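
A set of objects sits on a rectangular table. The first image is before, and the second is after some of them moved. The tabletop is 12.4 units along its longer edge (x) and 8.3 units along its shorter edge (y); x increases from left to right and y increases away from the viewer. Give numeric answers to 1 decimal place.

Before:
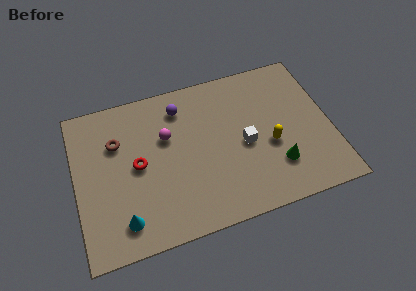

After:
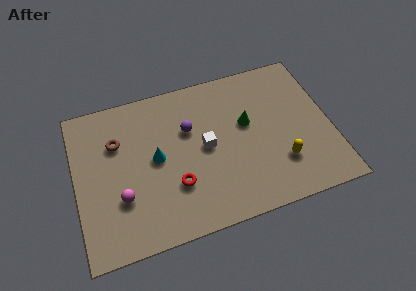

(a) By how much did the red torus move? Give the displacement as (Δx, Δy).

(1.7, -1.6)

The red torus started near (3.0, 4.2) and ended near (4.7, 2.6).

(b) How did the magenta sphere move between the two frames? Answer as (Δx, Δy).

(-2.4, -2.6)

The magenta sphere started near (4.5, 5.3) and ended near (2.1, 2.7).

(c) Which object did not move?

the brown torus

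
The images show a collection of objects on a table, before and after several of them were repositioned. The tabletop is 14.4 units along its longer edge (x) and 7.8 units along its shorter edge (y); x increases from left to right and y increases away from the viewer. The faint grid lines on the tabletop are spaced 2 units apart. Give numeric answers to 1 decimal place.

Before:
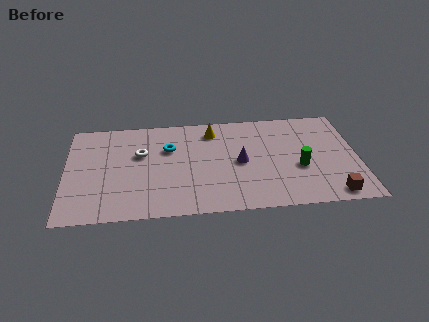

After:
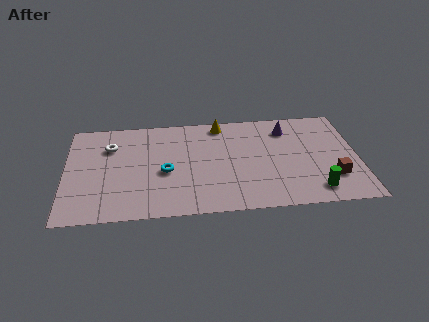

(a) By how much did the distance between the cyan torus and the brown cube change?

-0.7

The distance was about 9.0 in the first image and 8.3 in the second, so they moved 0.7 units closer together.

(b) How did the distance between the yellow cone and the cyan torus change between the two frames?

+2.0

Before: roughly 2.5 units apart; after: 4.5. That's 2.0 units further apart.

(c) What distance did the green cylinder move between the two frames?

1.9

The green cylinder moved from about (11.5, 3.1) to (12.2, 1.3), a distance of √(0.7² + 1.8²) ≈ 1.9.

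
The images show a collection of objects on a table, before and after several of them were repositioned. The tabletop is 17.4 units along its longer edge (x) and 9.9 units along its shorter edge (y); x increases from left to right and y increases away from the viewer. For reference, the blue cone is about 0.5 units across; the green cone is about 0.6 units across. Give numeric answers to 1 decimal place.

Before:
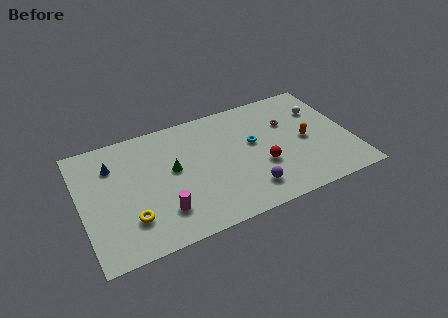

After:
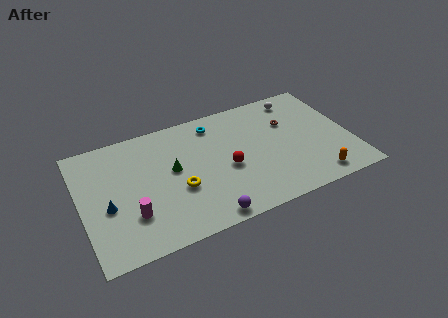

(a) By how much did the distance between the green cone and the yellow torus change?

-2.5

They were about 4.2 units apart before and 1.7 after — 2.5 units closer together.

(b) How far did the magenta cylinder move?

2.0

From (4.9, 2.4) to (3.0, 2.9), the magenta cylinder covered √(1.9² + 0.5²) ≈ 2.0 units.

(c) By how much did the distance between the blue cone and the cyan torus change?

-0.7

Before: roughly 9.1 units apart; after: 8.4. That's 0.7 units closer together.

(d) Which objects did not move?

the brown torus and the green cone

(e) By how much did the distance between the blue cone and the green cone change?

+0.4

The distance was about 4.1 in the first image and 4.5 in the second, so they moved 0.4 units further apart.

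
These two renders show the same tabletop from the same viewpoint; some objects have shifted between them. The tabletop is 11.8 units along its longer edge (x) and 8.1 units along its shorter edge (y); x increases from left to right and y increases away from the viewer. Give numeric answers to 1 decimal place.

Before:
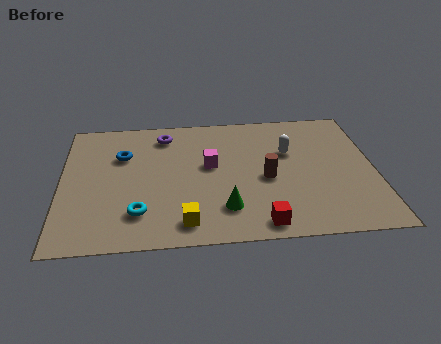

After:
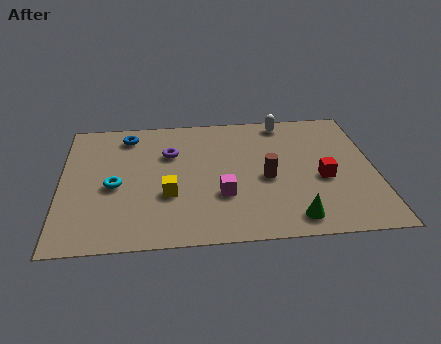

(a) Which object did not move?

the brown cylinder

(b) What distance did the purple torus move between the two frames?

1.2

The purple torus moved from about (3.9, 6.7) to (4.1, 5.5), a distance of √(0.2² + 1.2²) ≈ 1.2.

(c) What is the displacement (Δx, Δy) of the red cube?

(2.4, 2.5)

From the two frames, the red cube sits at roughly (7.4, 0.9) before and (9.8, 3.4) after.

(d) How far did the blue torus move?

1.3

The blue torus moved from about (2.3, 5.5) to (2.5, 6.8), a distance of √(0.2² + 1.3²) ≈ 1.3.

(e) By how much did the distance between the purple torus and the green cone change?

+1.0

The distance was about 5.3 in the first image and 6.3 in the second, so they moved 1.0 units further apart.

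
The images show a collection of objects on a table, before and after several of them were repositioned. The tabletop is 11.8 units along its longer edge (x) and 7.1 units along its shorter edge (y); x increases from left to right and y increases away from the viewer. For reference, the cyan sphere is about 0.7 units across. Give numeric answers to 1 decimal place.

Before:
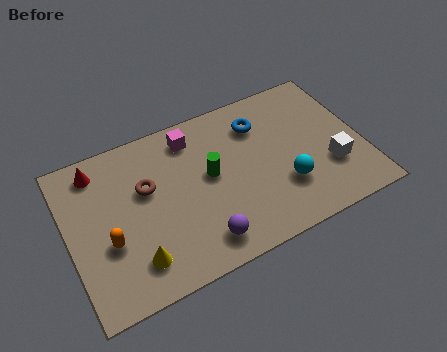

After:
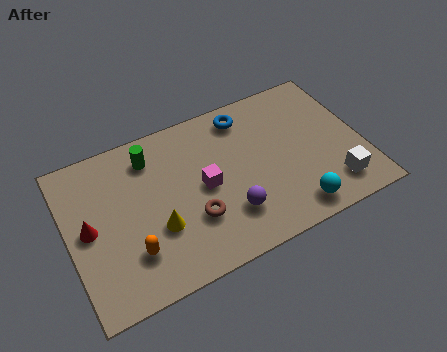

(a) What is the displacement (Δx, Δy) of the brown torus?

(1.6, -2.1)

From the two frames, the brown torus sits at roughly (3.2, 4.4) before and (4.8, 2.3) after.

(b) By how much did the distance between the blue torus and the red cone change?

+0.5

Before: roughly 6.5 units apart; after: 7.0. That's 0.5 units further apart.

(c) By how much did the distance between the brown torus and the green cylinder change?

+1.1

The distance was about 2.5 in the first image and 3.6 in the second, so they moved 1.1 units further apart.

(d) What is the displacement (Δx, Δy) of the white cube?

(0.0, -0.9)

From the two frames, the white cube sits at roughly (10.4, 2.3) before and (10.4, 1.4) after.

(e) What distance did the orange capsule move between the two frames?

1.1

The orange capsule was near (1.5, 2.7) before and (2.3, 1.9) after, so it travelled √(0.8² + 0.8²) ≈ 1.1 units.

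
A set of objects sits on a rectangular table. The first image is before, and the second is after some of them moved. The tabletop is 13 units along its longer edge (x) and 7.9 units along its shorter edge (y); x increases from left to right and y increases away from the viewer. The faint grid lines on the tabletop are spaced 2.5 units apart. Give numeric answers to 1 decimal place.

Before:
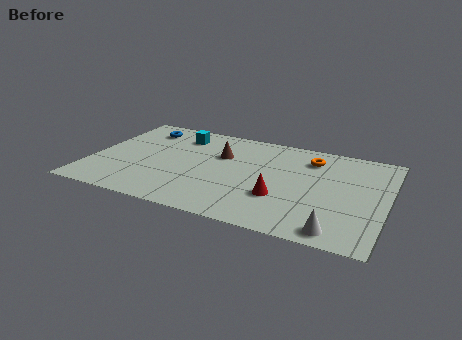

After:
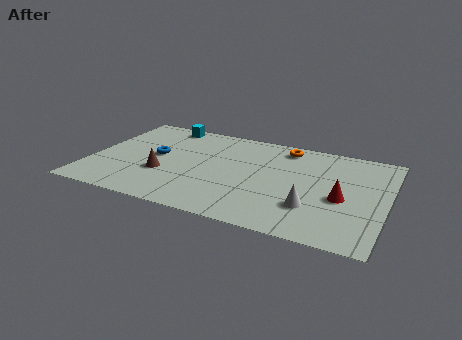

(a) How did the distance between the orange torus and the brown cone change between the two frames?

+2.4

They were about 4.0 units apart before and 6.4 after — 2.4 units further apart.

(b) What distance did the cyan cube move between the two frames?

1.1

The cyan cube was near (3.6, 6.3) before and (2.8, 7.1) after, so it travelled √(0.8² + 0.8²) ≈ 1.1 units.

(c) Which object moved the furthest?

the brown cone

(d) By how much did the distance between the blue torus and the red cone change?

+0.7

Before: roughly 7.6 units apart; after: 8.3. That's 0.7 units further apart.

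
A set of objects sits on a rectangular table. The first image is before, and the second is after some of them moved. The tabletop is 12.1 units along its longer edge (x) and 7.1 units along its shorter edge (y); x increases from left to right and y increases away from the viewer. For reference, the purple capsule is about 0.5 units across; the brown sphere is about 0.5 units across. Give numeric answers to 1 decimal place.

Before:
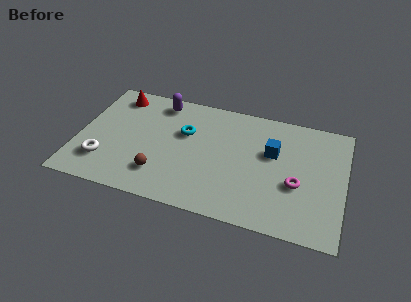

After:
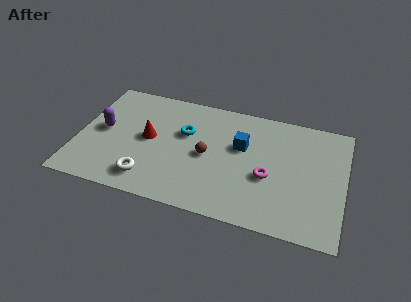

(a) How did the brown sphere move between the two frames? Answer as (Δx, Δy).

(2.0, 1.7)

The brown sphere started near (3.9, 1.7) and ended near (5.9, 3.4).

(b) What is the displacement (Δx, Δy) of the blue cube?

(-1.4, 0.0)

The blue cube was at about (8.8, 4.4) and moved to about (7.4, 4.4).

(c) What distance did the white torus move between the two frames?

2.2

From (1.3, 1.8) to (3.4, 1.3), the white torus covered √(2.1² + 0.5²) ≈ 2.2 units.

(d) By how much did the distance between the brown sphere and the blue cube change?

-3.8

They were about 5.6 units apart before and 1.8 after — 3.8 units closer together.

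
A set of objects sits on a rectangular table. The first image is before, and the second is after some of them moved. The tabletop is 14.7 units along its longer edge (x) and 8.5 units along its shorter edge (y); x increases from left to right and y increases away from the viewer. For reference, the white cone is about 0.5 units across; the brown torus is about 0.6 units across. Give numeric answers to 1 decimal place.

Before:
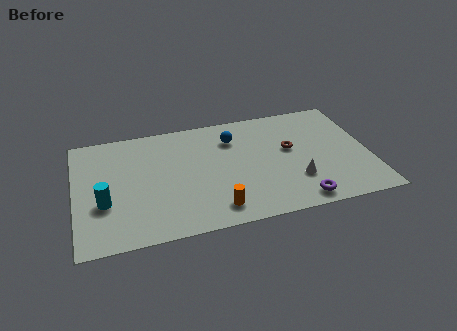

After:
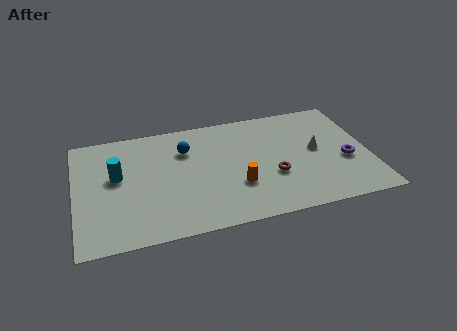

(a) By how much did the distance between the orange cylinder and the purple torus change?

+1.4

Before: roughly 4.1 units apart; after: 5.5. That's 1.4 units further apart.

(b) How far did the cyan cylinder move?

1.9

The cyan cylinder was near (1.4, 3.1) before and (2.1, 4.9) after, so it travelled √(0.7² + 1.8²) ≈ 1.9 units.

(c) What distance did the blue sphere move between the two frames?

2.4

The blue sphere moved from about (8.0, 6.4) to (5.6, 6.1), a distance of √(2.4² + 0.3²) ≈ 2.4.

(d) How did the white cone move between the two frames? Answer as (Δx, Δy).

(1.2, 2.0)

The white cone started near (10.9, 2.5) and ended near (12.1, 4.5).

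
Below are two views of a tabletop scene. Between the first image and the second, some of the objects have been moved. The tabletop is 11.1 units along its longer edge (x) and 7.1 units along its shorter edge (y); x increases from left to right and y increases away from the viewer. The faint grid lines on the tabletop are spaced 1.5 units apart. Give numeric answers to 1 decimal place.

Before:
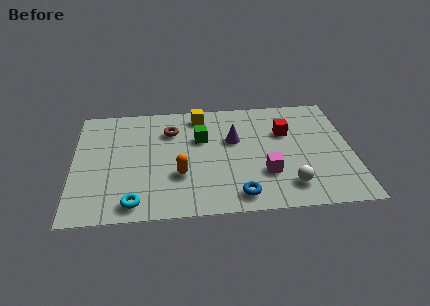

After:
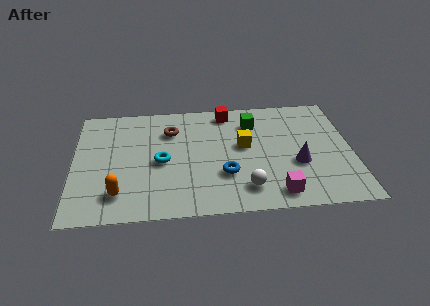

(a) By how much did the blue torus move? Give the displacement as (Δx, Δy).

(-0.5, 1.3)

From the two frames, the blue torus sits at roughly (6.5, 1.0) before and (6.0, 2.3) after.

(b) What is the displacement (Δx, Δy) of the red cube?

(-2.3, 1.5)

The red cube started near (8.5, 4.7) and ended near (6.2, 6.2).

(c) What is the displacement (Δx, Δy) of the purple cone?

(2.5, -1.7)

The purple cone was at about (6.4, 4.4) and moved to about (8.9, 2.7).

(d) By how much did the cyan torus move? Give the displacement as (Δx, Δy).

(1.1, 2.4)

From the two frames, the cyan torus sits at roughly (2.4, 0.9) before and (3.5, 3.3) after.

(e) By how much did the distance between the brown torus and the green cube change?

+2.0

The distance was about 1.3 in the first image and 3.3 in the second, so they moved 2.0 units further apart.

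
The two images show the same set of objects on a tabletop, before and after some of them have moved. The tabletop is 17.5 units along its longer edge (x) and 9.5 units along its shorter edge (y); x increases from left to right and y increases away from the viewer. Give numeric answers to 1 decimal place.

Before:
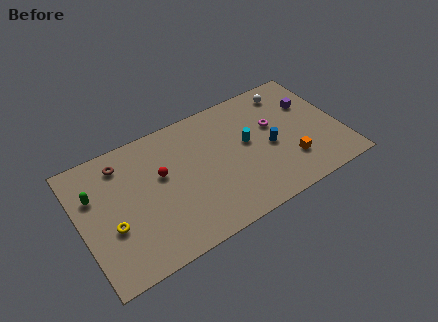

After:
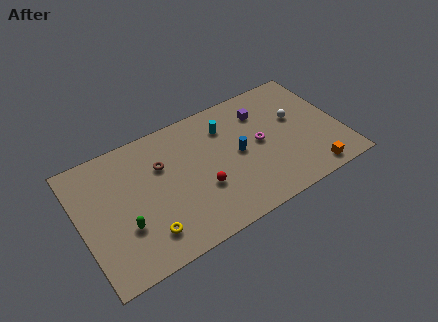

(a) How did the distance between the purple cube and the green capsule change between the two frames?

-4.0

They were about 14.7 units apart before and 10.7 after — 4.0 units closer together.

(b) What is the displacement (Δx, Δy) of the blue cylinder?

(-2.1, 0.5)

The blue cylinder started near (12.7, 4.3) and ended near (10.6, 4.8).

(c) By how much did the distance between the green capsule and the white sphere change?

-1.3

Before: roughly 13.6 units apart; after: 12.3. That's 1.3 units closer together.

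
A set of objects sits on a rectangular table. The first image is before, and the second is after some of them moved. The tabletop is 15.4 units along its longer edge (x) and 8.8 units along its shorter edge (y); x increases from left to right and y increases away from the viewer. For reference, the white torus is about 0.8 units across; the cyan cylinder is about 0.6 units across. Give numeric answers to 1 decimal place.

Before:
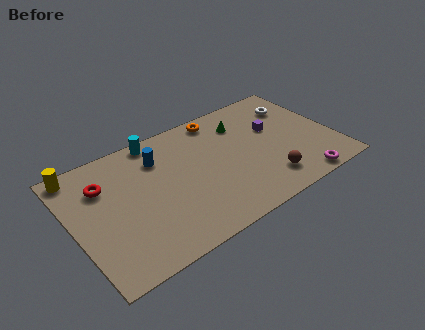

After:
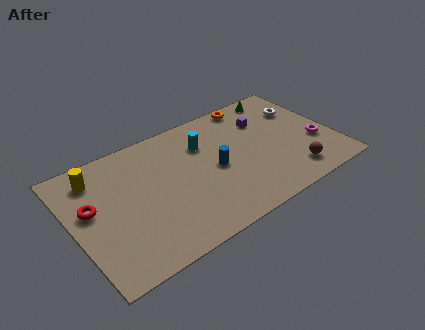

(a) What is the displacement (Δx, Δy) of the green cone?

(2.6, 1.1)

The green cone was at about (10.4, 6.7) and moved to about (13.0, 7.8).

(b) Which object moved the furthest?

the blue cylinder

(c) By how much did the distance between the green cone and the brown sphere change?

+1.3

The distance was about 4.9 in the first image and 6.2 in the second, so they moved 1.3 units further apart.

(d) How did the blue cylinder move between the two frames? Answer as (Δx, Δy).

(3.0, -2.4)

The blue cylinder started near (5.3, 6.6) and ended near (8.3, 4.2).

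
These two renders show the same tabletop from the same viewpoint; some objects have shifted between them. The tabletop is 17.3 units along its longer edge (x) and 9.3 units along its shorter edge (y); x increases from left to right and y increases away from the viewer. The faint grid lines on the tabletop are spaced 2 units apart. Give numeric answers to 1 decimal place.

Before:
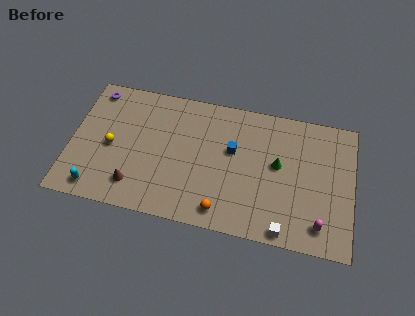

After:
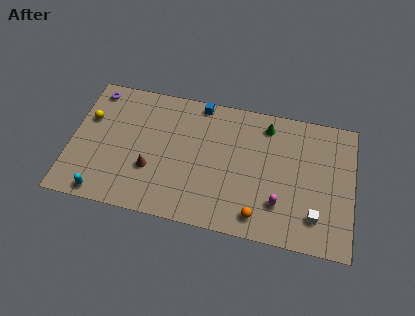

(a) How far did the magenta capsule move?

2.7

The magenta capsule moved from about (15.4, 1.6) to (12.9, 2.5), a distance of √(2.5² + 0.9²) ≈ 2.7.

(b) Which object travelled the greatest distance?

the blue cube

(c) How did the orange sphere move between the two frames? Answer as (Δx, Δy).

(2.2, 0.1)

From the two frames, the orange sphere sits at roughly (9.5, 1.3) before and (11.7, 1.4) after.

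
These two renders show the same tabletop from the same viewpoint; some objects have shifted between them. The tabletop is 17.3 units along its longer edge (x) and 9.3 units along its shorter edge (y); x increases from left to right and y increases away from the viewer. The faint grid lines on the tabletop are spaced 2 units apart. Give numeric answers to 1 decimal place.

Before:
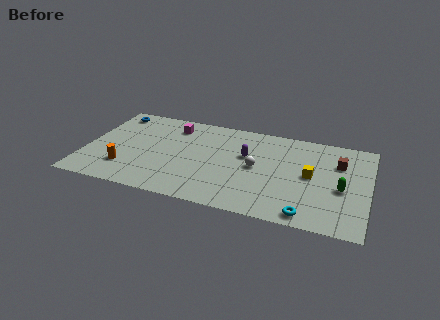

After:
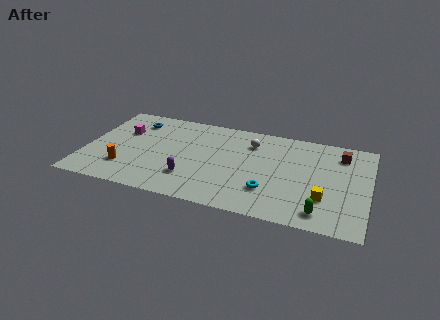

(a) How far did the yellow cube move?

2.2

From (13.8, 4.8) to (14.7, 2.8), the yellow cube covered √(0.9² + 2.0²) ≈ 2.2 units.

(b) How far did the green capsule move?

2.8

The green capsule was near (15.7, 4.0) before and (14.6, 1.4) after, so it travelled √(1.1² + 2.6²) ≈ 2.8 units.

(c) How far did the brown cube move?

0.9

From (15.4, 6.5) to (15.5, 7.4), the brown cube covered √(0.1² + 0.9²) ≈ 0.9 units.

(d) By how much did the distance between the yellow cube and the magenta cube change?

+3.9

They were about 9.1 units apart before and 13.0 after — 3.9 units further apart.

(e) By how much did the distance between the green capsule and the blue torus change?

-1.6

The distance was about 14.9 in the first image and 13.3 in the second, so they moved 1.6 units closer together.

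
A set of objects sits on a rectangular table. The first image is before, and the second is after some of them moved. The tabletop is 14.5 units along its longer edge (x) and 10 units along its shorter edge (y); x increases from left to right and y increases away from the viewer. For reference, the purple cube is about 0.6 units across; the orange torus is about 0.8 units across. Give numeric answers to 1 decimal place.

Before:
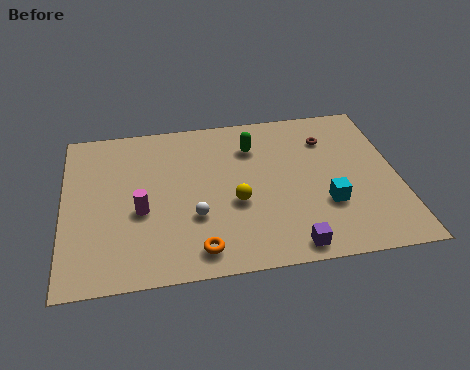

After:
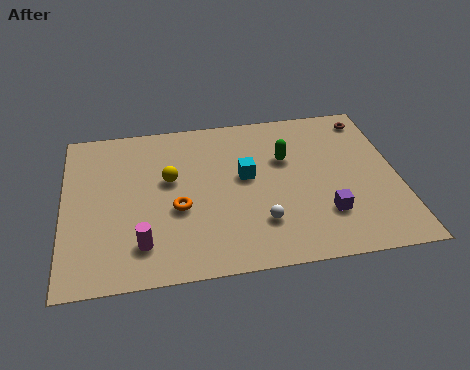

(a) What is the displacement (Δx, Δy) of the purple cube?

(1.6, 1.7)

From the two frames, the purple cube sits at roughly (9.6, 1.0) before and (11.2, 2.7) after.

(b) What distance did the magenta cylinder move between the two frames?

2.0

The magenta cylinder was near (3.3, 4.1) before and (3.3, 2.1) after, so it travelled √(0.0² + 2.0²) ≈ 2.0 units.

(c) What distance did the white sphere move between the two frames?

2.9

The white sphere moved from about (5.6, 3.4) to (8.4, 2.6), a distance of √(2.8² + 0.8²) ≈ 2.9.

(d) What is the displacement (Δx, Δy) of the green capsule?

(1.4, -1.0)

The green capsule was at about (8.3, 7.5) and moved to about (9.7, 6.5).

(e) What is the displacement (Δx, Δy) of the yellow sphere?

(-2.8, 1.9)

The yellow sphere was at about (7.4, 4.0) and moved to about (4.6, 5.9).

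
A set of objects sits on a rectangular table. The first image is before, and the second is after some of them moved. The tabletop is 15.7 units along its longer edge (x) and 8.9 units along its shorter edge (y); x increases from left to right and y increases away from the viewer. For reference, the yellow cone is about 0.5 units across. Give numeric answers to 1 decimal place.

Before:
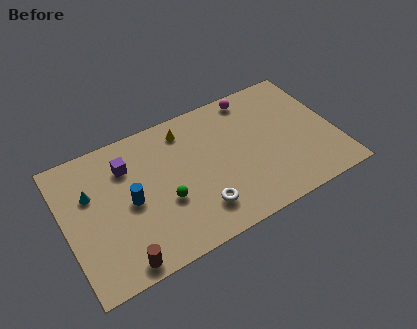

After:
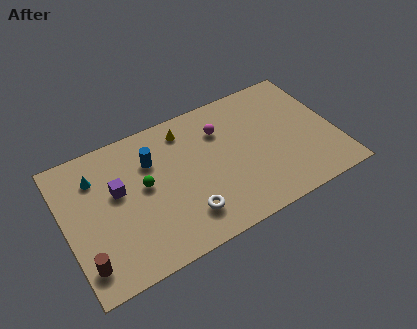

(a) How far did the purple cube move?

1.5

The purple cube moved from about (3.8, 6.6) to (3.1, 5.3), a distance of √(0.7² + 1.3²) ≈ 1.5.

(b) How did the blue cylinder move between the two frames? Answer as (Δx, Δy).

(1.5, 2.0)

The blue cylinder started near (3.7, 4.3) and ended near (5.2, 6.3).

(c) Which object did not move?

the yellow cone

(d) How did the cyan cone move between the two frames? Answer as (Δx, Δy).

(0.4, 0.9)

The cyan cone was at about (1.6, 5.8) and moved to about (2.0, 6.7).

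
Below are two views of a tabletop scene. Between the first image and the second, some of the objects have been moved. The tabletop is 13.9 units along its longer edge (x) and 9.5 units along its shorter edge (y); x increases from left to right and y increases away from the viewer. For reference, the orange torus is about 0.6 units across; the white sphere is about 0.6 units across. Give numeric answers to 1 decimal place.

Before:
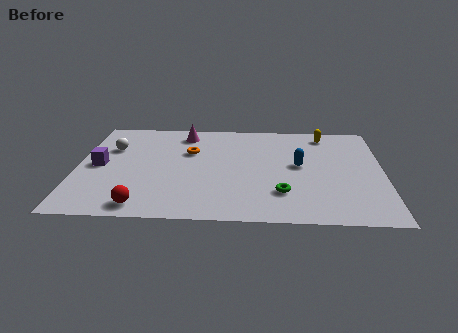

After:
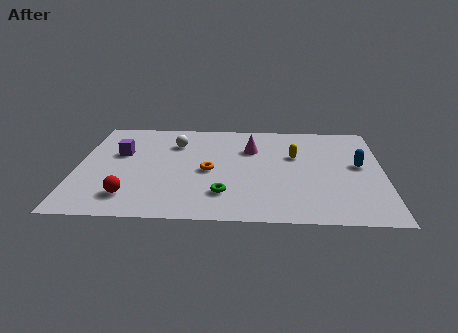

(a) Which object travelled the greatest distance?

the magenta cone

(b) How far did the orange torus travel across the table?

2.0

The orange torus moved from about (5.1, 6.2) to (6.0, 4.4), a distance of √(0.9² + 1.8²) ≈ 2.0.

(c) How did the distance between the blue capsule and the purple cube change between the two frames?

+1.8

Before: roughly 9.1 units apart; after: 10.9. That's 1.8 units further apart.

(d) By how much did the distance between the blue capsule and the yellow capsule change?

-0.3

They were about 3.3 units apart before and 3.0 after — 0.3 units closer together.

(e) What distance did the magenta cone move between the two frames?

3.4

From (4.8, 8.0) to (7.9, 6.6), the magenta cone covered √(3.1² + 1.4²) ≈ 3.4 units.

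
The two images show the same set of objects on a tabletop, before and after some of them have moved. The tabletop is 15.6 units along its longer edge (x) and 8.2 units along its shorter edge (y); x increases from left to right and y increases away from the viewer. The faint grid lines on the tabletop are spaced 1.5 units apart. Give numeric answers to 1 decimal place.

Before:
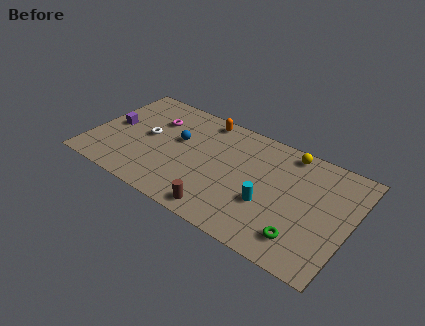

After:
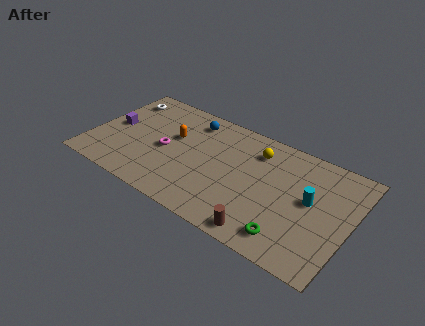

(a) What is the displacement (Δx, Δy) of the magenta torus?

(1.0, -2.0)

From the two frames, the magenta torus sits at roughly (3.5, 5.8) before and (4.5, 3.8) after.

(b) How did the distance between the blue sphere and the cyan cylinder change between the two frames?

+1.8

They were about 6.1 units apart before and 7.9 after — 1.8 units further apart.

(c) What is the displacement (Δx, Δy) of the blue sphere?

(0.5, 1.9)

The blue sphere was at about (5.1, 4.9) and moved to about (5.6, 6.8).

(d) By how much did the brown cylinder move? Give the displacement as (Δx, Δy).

(2.6, -0.1)

From the two frames, the brown cylinder sits at roughly (8.4, 1.0) before and (11.0, 0.9) after.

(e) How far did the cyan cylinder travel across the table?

2.7

The cyan cylinder moved from about (10.9, 3.0) to (13.2, 4.5), a distance of √(2.3² + 1.5²) ≈ 2.7.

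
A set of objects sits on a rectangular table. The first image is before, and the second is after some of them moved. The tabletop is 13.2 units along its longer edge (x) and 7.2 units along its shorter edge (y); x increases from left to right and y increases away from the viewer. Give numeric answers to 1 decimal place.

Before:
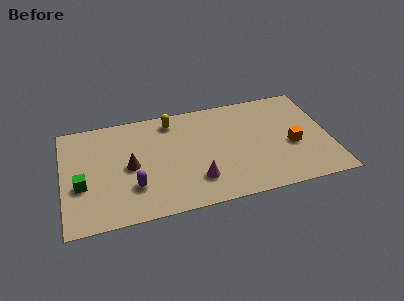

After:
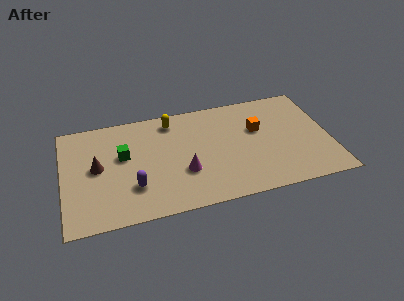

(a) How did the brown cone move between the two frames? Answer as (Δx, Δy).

(-1.6, 0.3)

From the two frames, the brown cone sits at roughly (3.3, 3.5) before and (1.7, 3.8) after.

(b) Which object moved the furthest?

the green cube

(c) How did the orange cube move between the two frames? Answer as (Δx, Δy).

(-1.6, 1.5)

From the two frames, the orange cube sits at roughly (11.3, 3.0) before and (9.7, 4.5) after.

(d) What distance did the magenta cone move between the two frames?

0.9

The magenta cone was near (6.5, 1.8) before and (5.9, 2.5) after, so it travelled √(0.6² + 0.7²) ≈ 0.9 units.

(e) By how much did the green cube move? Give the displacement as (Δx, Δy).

(2.1, 1.5)

The green cube started near (0.9, 2.8) and ended near (3.0, 4.3).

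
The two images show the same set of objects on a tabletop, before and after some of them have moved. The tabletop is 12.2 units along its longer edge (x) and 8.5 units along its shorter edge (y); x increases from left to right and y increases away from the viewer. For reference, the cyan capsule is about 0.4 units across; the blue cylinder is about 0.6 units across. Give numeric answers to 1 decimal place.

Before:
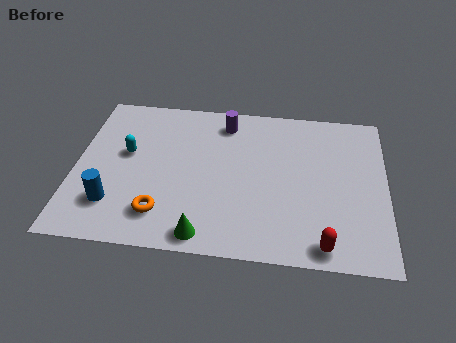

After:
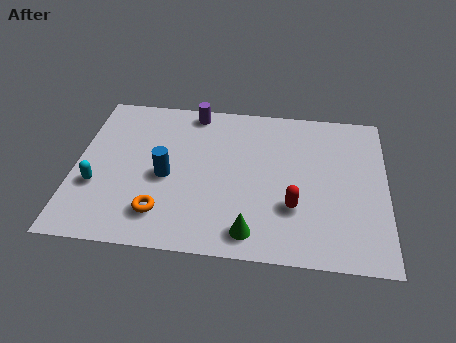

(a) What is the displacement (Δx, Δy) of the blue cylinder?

(2.0, 1.7)

The blue cylinder started near (1.6, 2.1) and ended near (3.6, 3.8).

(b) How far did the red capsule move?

2.2

The red capsule moved from about (9.8, 0.9) to (8.6, 2.7), a distance of √(1.2² + 1.8²) ≈ 2.2.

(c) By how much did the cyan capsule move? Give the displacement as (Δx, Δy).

(-1.1, -1.9)

The cyan capsule started near (2.0, 4.9) and ended near (0.9, 3.0).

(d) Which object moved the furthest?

the blue cylinder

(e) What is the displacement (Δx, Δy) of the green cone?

(1.8, 0.3)

The green cone was at about (5.2, 0.9) and moved to about (7.0, 1.2).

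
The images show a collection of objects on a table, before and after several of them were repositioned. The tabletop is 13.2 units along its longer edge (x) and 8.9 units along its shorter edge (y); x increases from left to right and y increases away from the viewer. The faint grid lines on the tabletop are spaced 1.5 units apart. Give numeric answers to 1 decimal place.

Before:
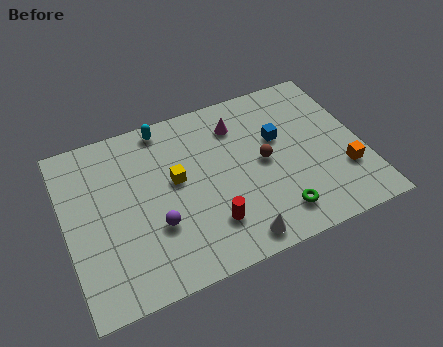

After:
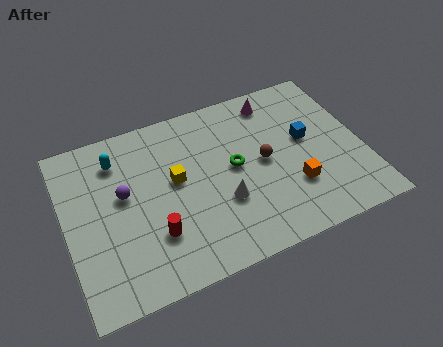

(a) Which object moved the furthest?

the green torus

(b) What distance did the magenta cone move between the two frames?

1.9

The magenta cone moved from about (7.9, 6.9) to (9.7, 7.6), a distance of √(1.8² + 0.7²) ≈ 1.9.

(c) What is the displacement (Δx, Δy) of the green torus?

(-1.5, 3.1)

From the two frames, the green torus sits at roughly (9.0, 1.6) before and (7.5, 4.7) after.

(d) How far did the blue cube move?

1.3

The blue cube was near (9.6, 5.5) before and (10.8, 5.0) after, so it travelled √(1.2² + 0.5²) ≈ 1.3 units.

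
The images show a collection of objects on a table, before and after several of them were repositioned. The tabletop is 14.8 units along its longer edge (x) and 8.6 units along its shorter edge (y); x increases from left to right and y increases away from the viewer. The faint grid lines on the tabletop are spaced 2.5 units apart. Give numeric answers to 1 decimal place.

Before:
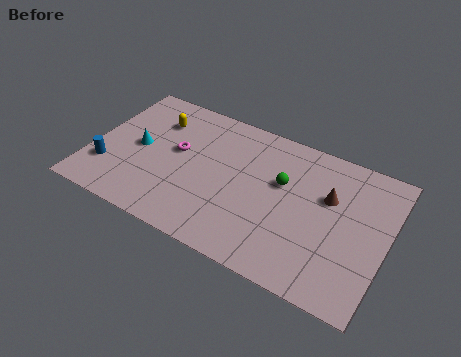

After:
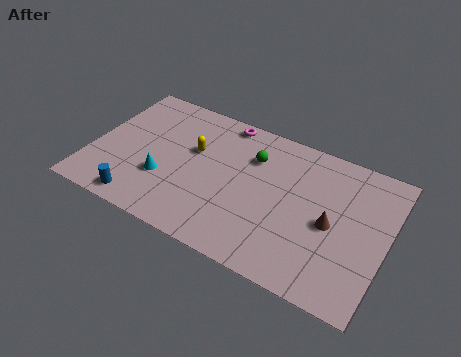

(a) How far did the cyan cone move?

2.1

The cyan cone moved from about (2.3, 4.3) to (3.8, 2.9), a distance of √(1.5² + 1.4²) ≈ 2.1.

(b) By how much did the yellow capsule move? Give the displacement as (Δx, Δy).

(2.1, -1.1)

The yellow capsule started near (2.9, 6.4) and ended near (5.0, 5.3).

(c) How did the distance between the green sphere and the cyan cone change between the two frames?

-2.0

They were about 7.3 units apart before and 5.3 after — 2.0 units closer together.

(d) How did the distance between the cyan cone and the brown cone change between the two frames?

-1.2

They were about 9.6 units apart before and 8.4 after — 1.2 units closer together.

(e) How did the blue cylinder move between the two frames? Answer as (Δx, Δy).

(1.9, -1.4)

The blue cylinder started near (1.0, 2.4) and ended near (2.9, 1.0).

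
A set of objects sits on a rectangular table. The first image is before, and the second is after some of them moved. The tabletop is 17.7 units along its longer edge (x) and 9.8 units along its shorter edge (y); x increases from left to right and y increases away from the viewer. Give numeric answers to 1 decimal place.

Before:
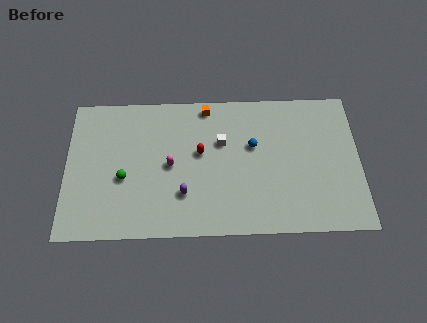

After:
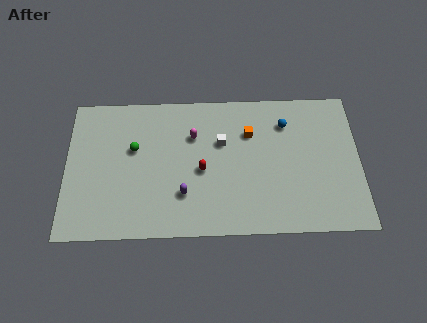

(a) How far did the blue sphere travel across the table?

2.5

From (11.3, 6.0) to (13.3, 7.5), the blue sphere covered √(2.0² + 1.5²) ≈ 2.5 units.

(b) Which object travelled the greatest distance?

the orange cube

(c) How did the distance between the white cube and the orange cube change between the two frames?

-0.9

Before: roughly 2.7 units apart; after: 1.8. That's 0.9 units closer together.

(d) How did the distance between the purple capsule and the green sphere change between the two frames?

+0.6

Before: roughly 3.8 units apart; after: 4.4. That's 0.6 units further apart.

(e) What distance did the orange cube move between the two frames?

3.2

From (8.5, 8.8) to (11.1, 6.9), the orange cube covered √(2.6² + 1.9²) ≈ 3.2 units.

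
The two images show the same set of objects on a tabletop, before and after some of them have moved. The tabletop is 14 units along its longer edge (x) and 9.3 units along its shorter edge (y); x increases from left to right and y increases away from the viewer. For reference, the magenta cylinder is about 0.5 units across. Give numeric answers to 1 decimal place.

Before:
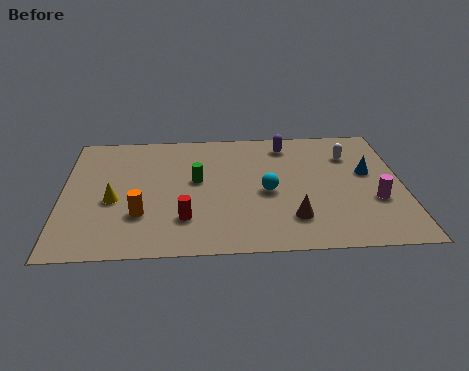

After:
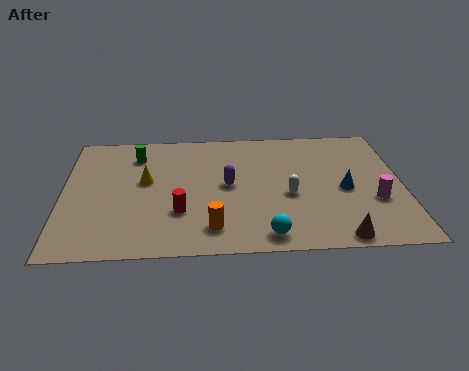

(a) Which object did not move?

the magenta cylinder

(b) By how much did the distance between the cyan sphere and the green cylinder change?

+5.1

The distance was about 3.1 in the first image and 8.2 in the second, so they moved 5.1 units further apart.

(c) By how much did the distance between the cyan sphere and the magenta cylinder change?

+0.5

Before: roughly 4.5 units apart; after: 5.0. That's 0.5 units further apart.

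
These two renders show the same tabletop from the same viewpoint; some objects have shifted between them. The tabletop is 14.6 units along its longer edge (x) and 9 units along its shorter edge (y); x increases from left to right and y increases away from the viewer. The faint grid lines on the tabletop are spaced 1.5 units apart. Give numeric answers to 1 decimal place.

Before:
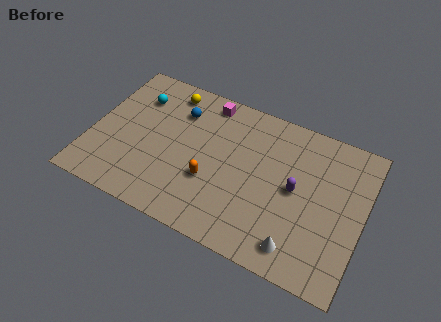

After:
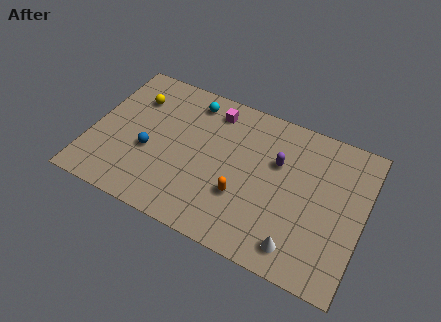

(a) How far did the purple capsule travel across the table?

1.6

The purple capsule was near (11.0, 4.6) before and (9.9, 5.8) after, so it travelled √(1.1² + 1.2²) ≈ 1.6 units.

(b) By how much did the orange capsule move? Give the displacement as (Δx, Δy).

(1.7, -0.2)

The orange capsule was at about (6.6, 3.2) and moved to about (8.3, 3.0).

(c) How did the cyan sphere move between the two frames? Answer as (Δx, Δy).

(2.9, 0.9)

From the two frames, the cyan sphere sits at roughly (2.1, 6.7) before and (5.0, 7.6) after.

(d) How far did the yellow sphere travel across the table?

2.0

The yellow sphere moved from about (3.7, 7.7) to (2.0, 6.6), a distance of √(1.7² + 1.1²) ≈ 2.0.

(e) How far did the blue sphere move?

3.3

The blue sphere moved from about (4.4, 6.7) to (3.2, 3.6), a distance of √(1.2² + 3.1²) ≈ 3.3.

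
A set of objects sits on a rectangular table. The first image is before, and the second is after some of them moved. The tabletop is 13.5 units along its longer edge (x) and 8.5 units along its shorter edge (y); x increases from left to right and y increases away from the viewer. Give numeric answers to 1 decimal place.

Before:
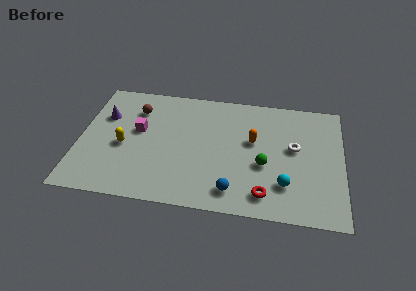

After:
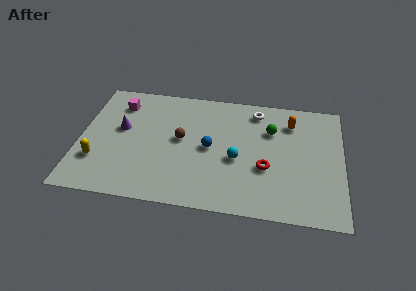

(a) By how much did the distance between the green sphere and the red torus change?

+0.7

They were about 2.0 units apart before and 2.7 after — 0.7 units further apart.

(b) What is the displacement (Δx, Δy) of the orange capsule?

(1.9, 1.6)

The orange capsule started near (8.9, 5.0) and ended near (10.8, 6.6).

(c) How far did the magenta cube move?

2.1

The magenta cube moved from about (3.0, 4.9) to (1.9, 6.7), a distance of √(1.1² + 1.8²) ≈ 2.1.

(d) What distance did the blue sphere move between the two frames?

3.1

The blue sphere was near (8.0, 1.4) before and (6.7, 4.2) after, so it travelled √(1.3² + 2.8²) ≈ 3.1 units.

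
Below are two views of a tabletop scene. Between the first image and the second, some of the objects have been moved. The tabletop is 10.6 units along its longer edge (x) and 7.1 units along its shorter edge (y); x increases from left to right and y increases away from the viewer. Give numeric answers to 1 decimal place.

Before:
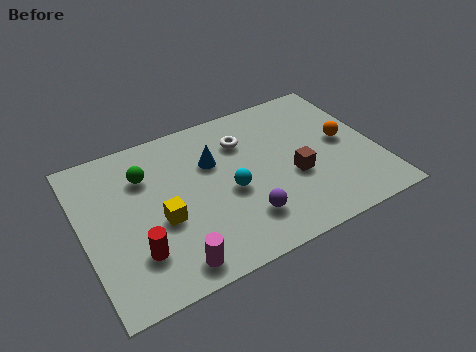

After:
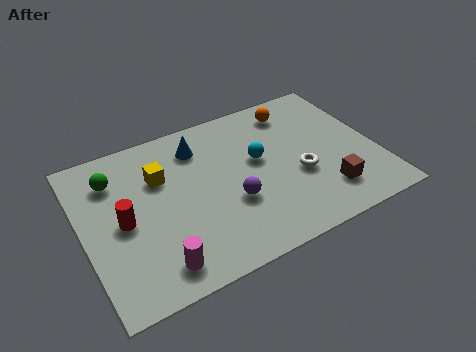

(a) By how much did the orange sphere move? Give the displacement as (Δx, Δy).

(-1.5, 2.2)

The orange sphere was at about (9.5, 3.7) and moved to about (8.0, 5.9).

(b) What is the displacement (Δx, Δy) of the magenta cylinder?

(-0.5, 0.2)

The magenta cylinder started near (2.8, 0.9) and ended near (2.3, 1.1).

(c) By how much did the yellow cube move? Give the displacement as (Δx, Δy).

(0.2, 1.9)

The yellow cube was at about (2.7, 2.9) and moved to about (2.9, 4.8).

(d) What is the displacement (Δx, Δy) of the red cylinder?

(-0.3, 1.5)

The red cylinder was at about (1.7, 1.9) and moved to about (1.4, 3.4).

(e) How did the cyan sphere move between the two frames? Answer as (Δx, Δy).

(1.2, 1.0)

The cyan sphere started near (5.2, 3.1) and ended near (6.4, 4.1).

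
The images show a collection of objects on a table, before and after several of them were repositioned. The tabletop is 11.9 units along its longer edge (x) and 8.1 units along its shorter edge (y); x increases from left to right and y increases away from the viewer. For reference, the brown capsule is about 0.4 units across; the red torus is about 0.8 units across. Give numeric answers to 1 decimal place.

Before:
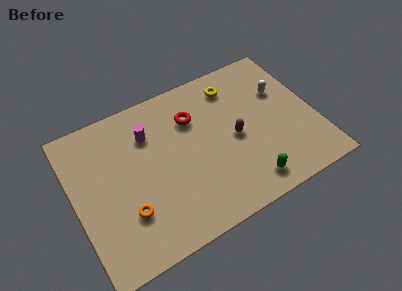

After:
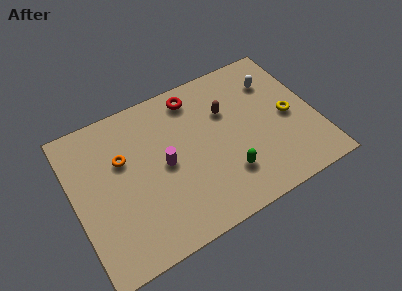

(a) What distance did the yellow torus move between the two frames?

3.6

The yellow torus was near (8.3, 6.6) before and (10.6, 3.8) after, so it travelled √(2.3² + 2.8²) ≈ 3.6 units.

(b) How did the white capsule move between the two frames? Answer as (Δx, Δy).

(-0.3, 0.7)

From the two frames, the white capsule sits at roughly (10.5, 5.3) before and (10.2, 6.0) after.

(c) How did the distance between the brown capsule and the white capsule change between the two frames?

-0.4

The distance was about 3.0 in the first image and 2.6 in the second, so they moved 0.4 units closer together.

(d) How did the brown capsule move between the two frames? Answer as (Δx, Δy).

(-0.2, 1.6)

The brown capsule started near (7.9, 3.8) and ended near (7.7, 5.4).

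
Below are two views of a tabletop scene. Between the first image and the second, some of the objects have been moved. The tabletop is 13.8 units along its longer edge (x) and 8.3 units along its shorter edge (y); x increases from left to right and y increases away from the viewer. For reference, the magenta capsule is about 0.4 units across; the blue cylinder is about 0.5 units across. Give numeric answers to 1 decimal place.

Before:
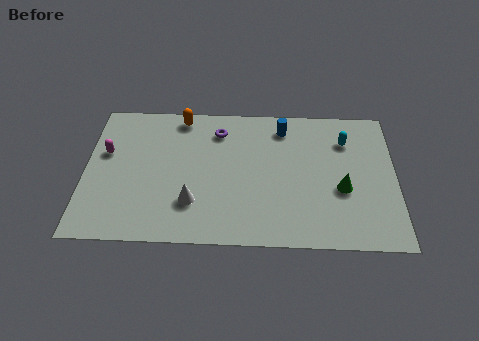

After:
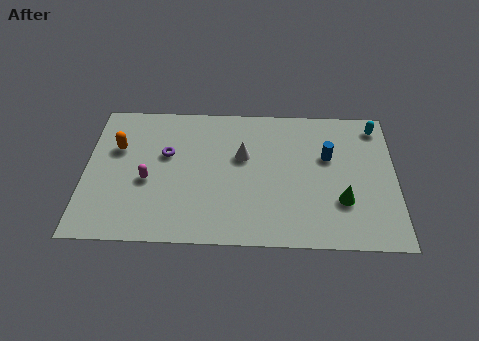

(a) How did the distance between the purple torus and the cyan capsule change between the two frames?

+3.9

The distance was about 5.7 in the first image and 9.6 in the second, so they moved 3.9 units further apart.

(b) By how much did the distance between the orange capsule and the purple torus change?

+0.3

Before: roughly 1.9 units apart; after: 2.2. That's 0.3 units further apart.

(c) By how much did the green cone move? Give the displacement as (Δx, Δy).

(0.0, -0.7)

From the two frames, the green cone sits at roughly (11.4, 3.3) before and (11.4, 2.6) after.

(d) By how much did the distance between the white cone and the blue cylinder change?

-2.3

The distance was about 6.1 in the first image and 3.8 in the second, so they moved 2.3 units closer together.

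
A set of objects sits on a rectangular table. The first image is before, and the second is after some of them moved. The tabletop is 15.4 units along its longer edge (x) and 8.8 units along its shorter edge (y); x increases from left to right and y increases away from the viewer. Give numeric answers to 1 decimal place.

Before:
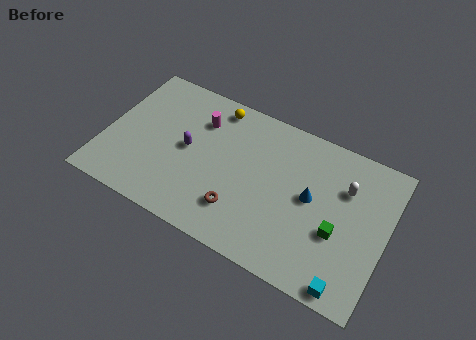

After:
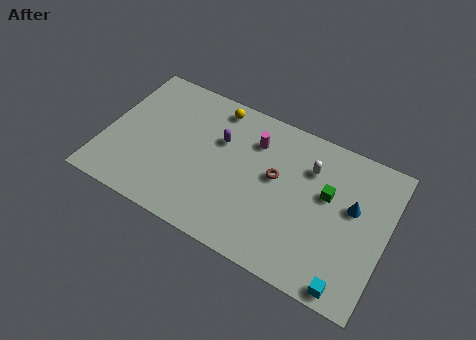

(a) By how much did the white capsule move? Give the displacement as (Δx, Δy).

(-2.0, 0.3)

From the two frames, the white capsule sits at roughly (13.0, 6.1) before and (11.0, 6.4) after.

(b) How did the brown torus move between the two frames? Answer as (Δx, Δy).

(1.6, 2.8)

The brown torus started near (7.7, 2.2) and ended near (9.3, 5.0).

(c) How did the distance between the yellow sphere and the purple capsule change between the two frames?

-1.4

They were about 3.4 units apart before and 2.0 after — 1.4 units closer together.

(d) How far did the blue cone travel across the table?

2.3

The blue cone moved from about (11.3, 4.7) to (13.5, 5.2), a distance of √(2.2² + 0.5²) ≈ 2.3.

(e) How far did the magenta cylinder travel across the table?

3.0

The magenta cylinder moved from about (4.9, 6.5) to (7.9, 6.6), a distance of √(3.0² + 0.1²) ≈ 3.0.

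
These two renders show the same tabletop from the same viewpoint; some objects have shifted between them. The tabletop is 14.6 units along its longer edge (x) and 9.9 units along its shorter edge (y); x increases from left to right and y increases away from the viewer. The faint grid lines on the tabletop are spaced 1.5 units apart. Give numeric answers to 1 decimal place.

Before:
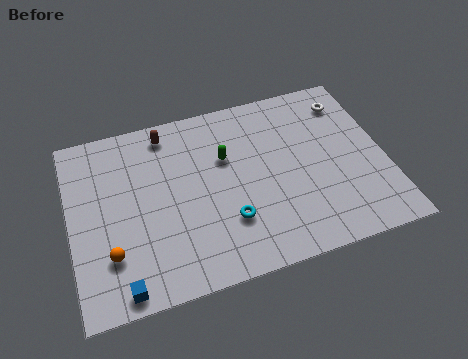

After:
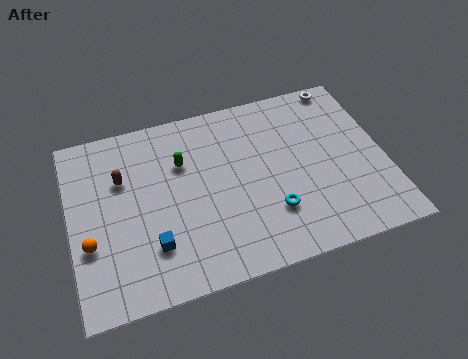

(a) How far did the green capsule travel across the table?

2.0

From (7.3, 6.4) to (5.3, 6.7), the green capsule covered √(2.0² + 0.3²) ≈ 2.0 units.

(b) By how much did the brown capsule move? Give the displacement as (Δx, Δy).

(-2.2, -2.0)

The brown capsule was at about (4.7, 8.6) and moved to about (2.5, 6.6).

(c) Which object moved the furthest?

the brown capsule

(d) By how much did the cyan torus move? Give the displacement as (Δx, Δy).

(2.0, -0.1)

The cyan torus was at about (7.1, 2.9) and moved to about (9.1, 2.8).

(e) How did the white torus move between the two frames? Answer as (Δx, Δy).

(-0.1, 1.1)

The white torus started near (13.2, 8.0) and ended near (13.1, 9.1).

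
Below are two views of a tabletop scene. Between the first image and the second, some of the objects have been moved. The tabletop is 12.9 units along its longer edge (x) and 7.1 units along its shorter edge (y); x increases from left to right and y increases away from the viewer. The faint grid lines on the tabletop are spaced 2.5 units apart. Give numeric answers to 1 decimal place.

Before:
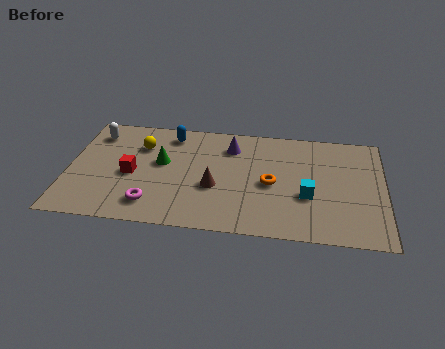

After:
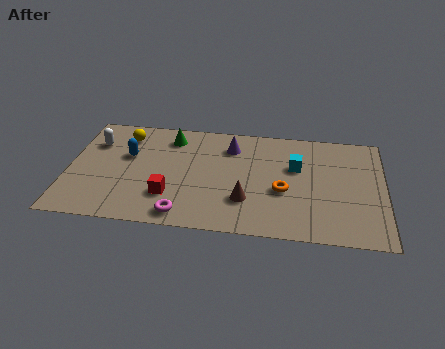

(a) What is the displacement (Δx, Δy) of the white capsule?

(0.0, -0.6)

From the two frames, the white capsule sits at roughly (1.0, 5.7) before and (1.0, 5.1) after.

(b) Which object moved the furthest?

the blue capsule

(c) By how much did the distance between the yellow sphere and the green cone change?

+0.6

Before: roughly 1.3 units apart; after: 1.9. That's 0.6 units further apart.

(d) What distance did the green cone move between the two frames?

1.7

From (3.8, 4.1) to (4.1, 5.8), the green cone covered √(0.3² + 1.7²) ≈ 1.7 units.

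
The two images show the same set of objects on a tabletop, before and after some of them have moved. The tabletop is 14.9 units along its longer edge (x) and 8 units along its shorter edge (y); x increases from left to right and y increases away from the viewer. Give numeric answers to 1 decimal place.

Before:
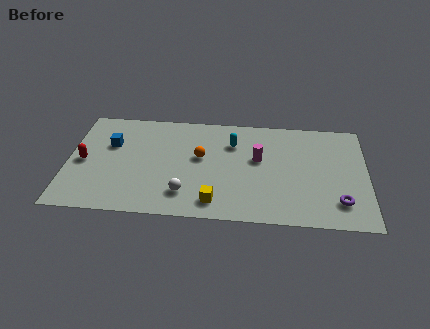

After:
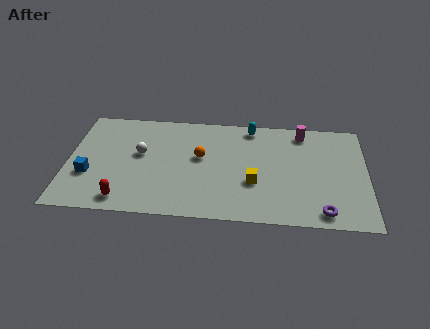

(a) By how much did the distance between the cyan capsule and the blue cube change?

+3.0

They were about 6.1 units apart before and 9.1 after — 3.0 units further apart.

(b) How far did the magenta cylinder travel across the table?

3.1

From (9.5, 4.7) to (11.7, 6.9), the magenta cylinder covered √(2.2² + 2.2²) ≈ 3.1 units.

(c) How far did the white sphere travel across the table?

3.6

From (5.9, 1.8) to (3.6, 4.6), the white sphere covered √(2.3² + 2.8²) ≈ 3.6 units.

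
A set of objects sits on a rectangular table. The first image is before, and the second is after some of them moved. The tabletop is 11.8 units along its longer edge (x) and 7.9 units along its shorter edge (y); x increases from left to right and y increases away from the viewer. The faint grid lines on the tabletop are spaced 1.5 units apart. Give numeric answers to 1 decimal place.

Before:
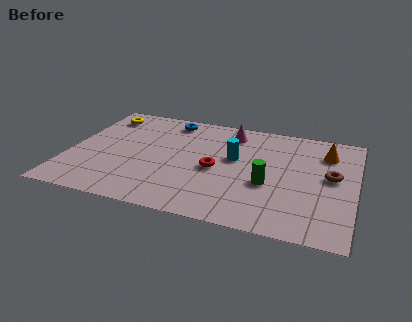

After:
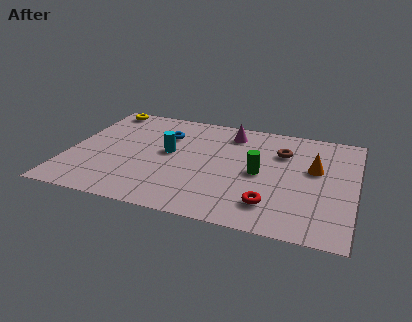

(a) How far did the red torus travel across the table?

3.1

The red torus was near (6.1, 3.6) before and (8.5, 1.7) after, so it travelled √(2.4² + 1.9²) ≈ 3.1 units.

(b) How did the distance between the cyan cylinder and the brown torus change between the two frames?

+0.8

The distance was about 4.0 in the first image and 4.8 in the second, so they moved 0.8 units further apart.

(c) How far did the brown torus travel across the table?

2.5

The brown torus was near (10.8, 4.3) before and (8.7, 5.6) after, so it travelled √(2.1² + 1.3²) ≈ 2.5 units.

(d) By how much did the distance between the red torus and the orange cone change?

-1.6

They were about 5.0 units apart before and 3.4 after — 1.6 units closer together.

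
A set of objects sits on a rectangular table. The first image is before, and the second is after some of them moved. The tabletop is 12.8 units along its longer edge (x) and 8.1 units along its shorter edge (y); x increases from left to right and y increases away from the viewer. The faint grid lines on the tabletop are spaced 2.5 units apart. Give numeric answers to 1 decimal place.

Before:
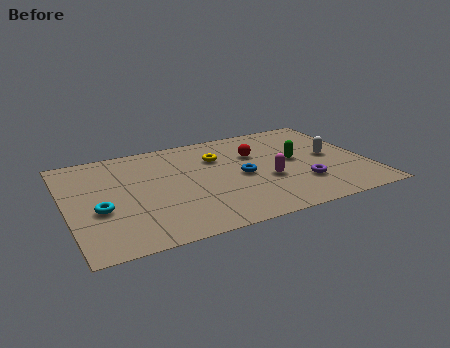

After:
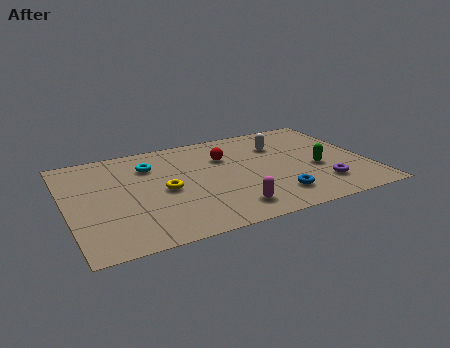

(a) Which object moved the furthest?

the cyan torus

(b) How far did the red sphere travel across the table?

1.3

From (8.2, 5.4) to (6.9, 5.6), the red sphere covered √(1.3² + 0.2²) ≈ 1.3 units.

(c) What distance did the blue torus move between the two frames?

2.4

From (7.4, 3.8) to (8.6, 1.7), the blue torus covered √(1.2² + 2.1²) ≈ 2.4 units.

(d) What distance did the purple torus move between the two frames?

0.9

From (9.8, 2.3) to (10.6, 1.9), the purple torus covered √(0.8² + 0.4²) ≈ 0.9 units.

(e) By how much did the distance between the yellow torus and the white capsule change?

+0.6

They were about 5.0 units apart before and 5.6 after — 0.6 units further apart.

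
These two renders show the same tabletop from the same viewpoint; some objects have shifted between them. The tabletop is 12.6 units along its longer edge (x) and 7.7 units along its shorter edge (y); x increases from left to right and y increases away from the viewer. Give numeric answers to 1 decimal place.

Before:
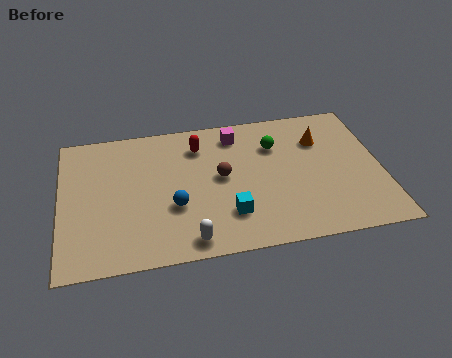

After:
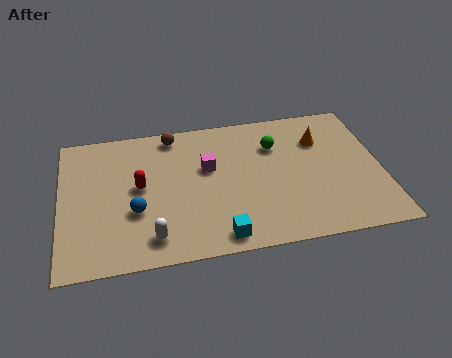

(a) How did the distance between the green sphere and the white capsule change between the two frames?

+0.7

The distance was about 5.8 in the first image and 6.5 in the second, so they moved 0.7 units further apart.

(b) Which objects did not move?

the orange cone and the green sphere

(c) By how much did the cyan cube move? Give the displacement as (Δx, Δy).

(-0.4, -1.1)

The cyan cube started near (6.5, 2.0) and ended near (6.1, 0.9).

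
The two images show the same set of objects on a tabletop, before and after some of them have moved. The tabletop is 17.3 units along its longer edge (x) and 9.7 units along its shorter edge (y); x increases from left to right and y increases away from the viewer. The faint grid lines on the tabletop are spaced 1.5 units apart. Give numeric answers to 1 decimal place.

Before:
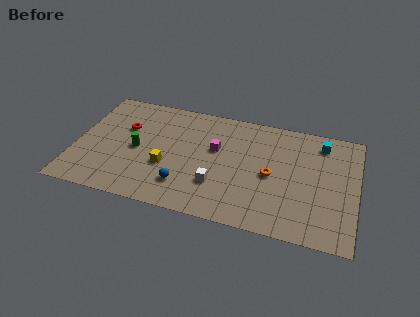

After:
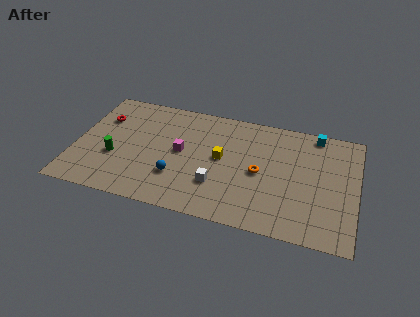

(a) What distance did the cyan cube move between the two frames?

0.8

The cyan cube moved from about (15.0, 8.1) to (14.6, 8.8), a distance of √(0.4² + 0.7²) ≈ 0.8.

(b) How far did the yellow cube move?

3.7

The yellow cube moved from about (5.7, 3.6) to (9.0, 5.2), a distance of √(3.3² + 1.6²) ≈ 3.7.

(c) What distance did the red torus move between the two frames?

1.6

The red torus was near (2.9, 6.3) before and (1.4, 6.8) after, so it travelled √(1.5² + 0.5²) ≈ 1.6 units.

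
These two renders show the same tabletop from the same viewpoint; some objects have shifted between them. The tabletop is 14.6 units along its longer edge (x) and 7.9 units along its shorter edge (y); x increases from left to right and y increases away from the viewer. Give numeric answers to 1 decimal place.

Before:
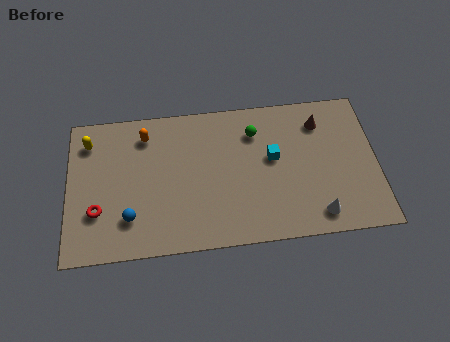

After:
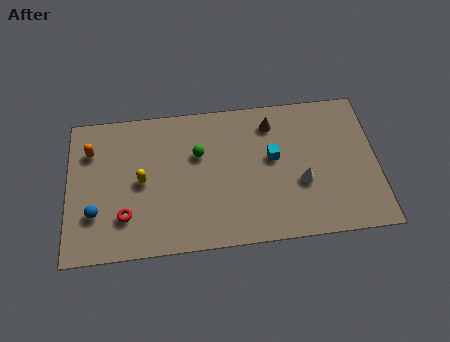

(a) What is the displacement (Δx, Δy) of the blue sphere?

(-1.6, 0.4)

The blue sphere was at about (2.9, 2.0) and moved to about (1.3, 2.4).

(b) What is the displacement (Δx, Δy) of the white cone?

(-0.7, 1.8)

The white cone started near (11.7, 1.2) and ended near (11.0, 3.0).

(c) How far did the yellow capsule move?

3.5

The yellow capsule was near (1.0, 6.3) before and (3.5, 3.9) after, so it travelled √(2.5² + 2.4²) ≈ 3.5 units.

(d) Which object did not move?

the cyan cube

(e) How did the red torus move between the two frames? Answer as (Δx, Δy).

(1.3, -0.4)

From the two frames, the red torus sits at roughly (1.4, 2.5) before and (2.7, 2.1) after.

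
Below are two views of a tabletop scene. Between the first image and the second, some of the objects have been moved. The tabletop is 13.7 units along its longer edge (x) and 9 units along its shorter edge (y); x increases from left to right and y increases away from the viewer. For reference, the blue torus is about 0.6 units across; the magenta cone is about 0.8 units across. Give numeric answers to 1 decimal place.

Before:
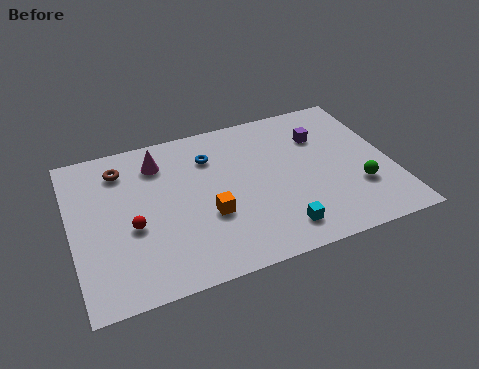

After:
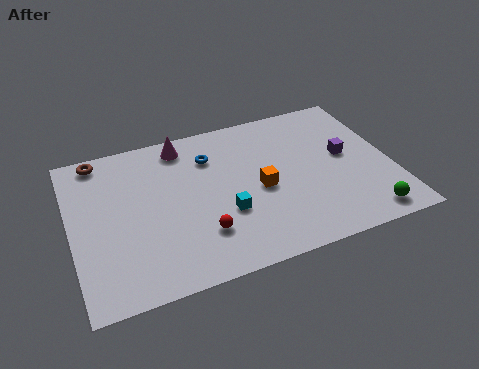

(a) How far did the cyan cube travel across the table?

2.7

The cyan cube was near (8.5, 1.5) before and (6.4, 3.2) after, so it travelled √(2.1² + 1.7²) ≈ 2.7 units.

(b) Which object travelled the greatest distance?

the red sphere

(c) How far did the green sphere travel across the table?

1.7

The green sphere was near (12.1, 2.8) before and (12.2, 1.1) after, so it travelled √(0.1² + 1.7²) ≈ 1.7 units.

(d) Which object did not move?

the blue torus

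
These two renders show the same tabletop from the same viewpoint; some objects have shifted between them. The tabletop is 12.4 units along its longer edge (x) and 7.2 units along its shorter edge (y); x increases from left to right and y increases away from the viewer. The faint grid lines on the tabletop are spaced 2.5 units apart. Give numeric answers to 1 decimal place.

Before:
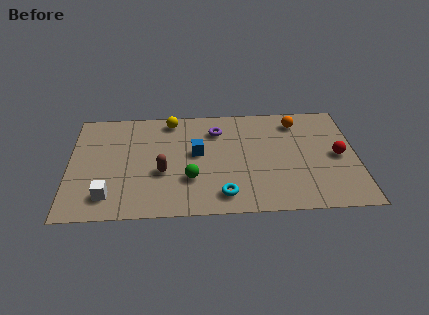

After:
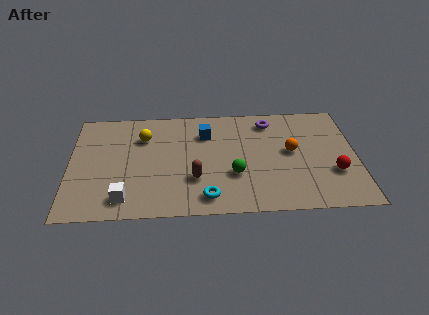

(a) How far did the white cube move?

0.7

From (1.7, 1.4) to (2.4, 1.2), the white cube covered √(0.7² + 0.2²) ≈ 0.7 units.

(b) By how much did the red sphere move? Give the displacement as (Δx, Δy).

(-0.2, -1.1)

The red sphere was at about (11.6, 3.5) and moved to about (11.4, 2.4).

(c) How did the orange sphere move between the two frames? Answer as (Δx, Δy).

(-0.3, -2.0)

From the two frames, the orange sphere sits at roughly (9.9, 5.9) before and (9.6, 3.9) after.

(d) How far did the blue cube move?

1.4

The blue cube moved from about (5.5, 4.0) to (5.9, 5.3), a distance of √(0.4² + 1.3²) ≈ 1.4.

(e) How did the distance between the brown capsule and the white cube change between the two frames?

+0.5

They were about 2.7 units apart before and 3.2 after — 0.5 units further apart.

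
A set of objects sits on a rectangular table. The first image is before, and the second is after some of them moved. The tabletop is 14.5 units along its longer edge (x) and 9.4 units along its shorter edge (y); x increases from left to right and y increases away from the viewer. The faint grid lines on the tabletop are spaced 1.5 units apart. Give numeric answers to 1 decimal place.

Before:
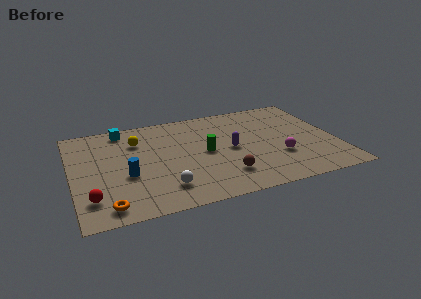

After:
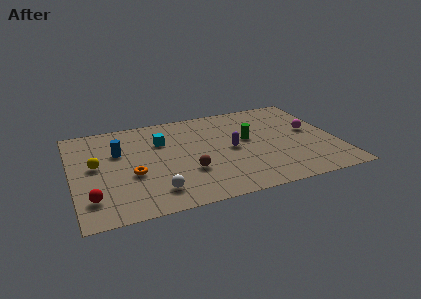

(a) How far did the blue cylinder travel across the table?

2.4

The blue cylinder moved from about (2.9, 3.7) to (2.6, 6.1), a distance of √(0.3² + 2.4²) ≈ 2.4.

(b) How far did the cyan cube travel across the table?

2.7

From (3.0, 8.3) to (5.0, 6.5), the cyan cube covered √(2.0² + 1.8²) ≈ 2.7 units.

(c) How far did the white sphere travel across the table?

0.5

From (4.8, 2.0) to (4.3, 1.8), the white sphere covered √(0.5² + 0.2²) ≈ 0.5 units.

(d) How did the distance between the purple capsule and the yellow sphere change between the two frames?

+1.9

The distance was about 5.5 in the first image and 7.4 in the second, so they moved 1.9 units further apart.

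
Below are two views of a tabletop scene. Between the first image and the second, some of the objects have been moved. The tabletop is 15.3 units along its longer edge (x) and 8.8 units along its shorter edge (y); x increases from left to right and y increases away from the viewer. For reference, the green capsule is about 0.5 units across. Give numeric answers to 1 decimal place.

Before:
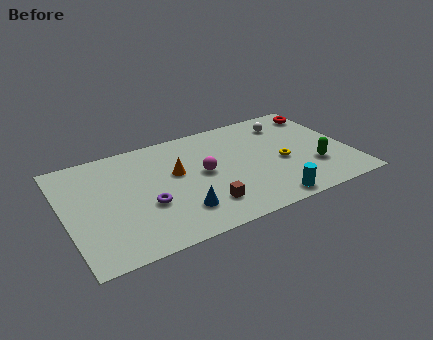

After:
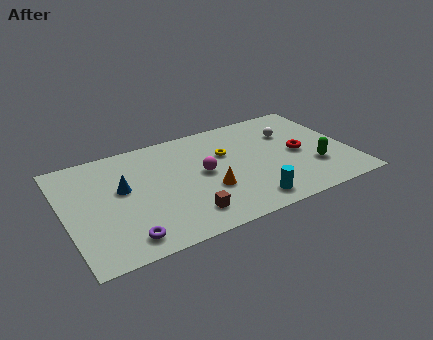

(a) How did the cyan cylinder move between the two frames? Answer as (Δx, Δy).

(-1.0, 0.4)

From the two frames, the cyan cylinder sits at roughly (10.4, 0.9) before and (9.4, 1.3) after.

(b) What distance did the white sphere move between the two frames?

0.9

The white sphere was near (12.4, 7.0) before and (12.4, 6.1) after, so it travelled √(0.0² + 0.9²) ≈ 0.9 units.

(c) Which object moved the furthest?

the blue cone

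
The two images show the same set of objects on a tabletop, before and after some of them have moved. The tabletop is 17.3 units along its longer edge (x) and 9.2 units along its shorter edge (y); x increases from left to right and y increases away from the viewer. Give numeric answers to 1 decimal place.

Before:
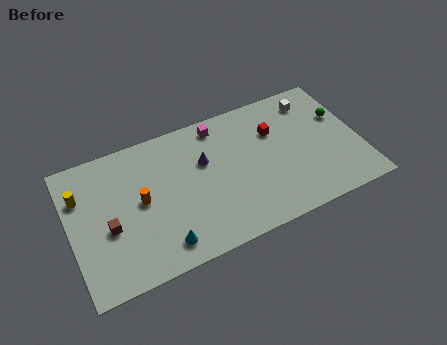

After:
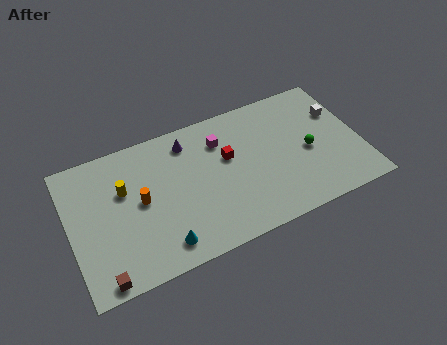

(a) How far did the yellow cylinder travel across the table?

2.6

From (0.8, 6.5) to (3.3, 5.9), the yellow cylinder covered √(2.5² + 0.6²) ≈ 2.6 units.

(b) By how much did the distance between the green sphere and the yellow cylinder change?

-4.6

The distance was about 15.6 in the first image and 11.0 in the second, so they moved 4.6 units closer together.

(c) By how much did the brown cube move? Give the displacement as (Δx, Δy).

(-0.7, -3.0)

From the two frames, the brown cube sits at roughly (2.2, 3.8) before and (1.5, 0.8) after.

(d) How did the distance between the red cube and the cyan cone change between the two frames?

-2.7

The distance was about 8.7 in the first image and 6.0 in the second, so they moved 2.7 units closer together.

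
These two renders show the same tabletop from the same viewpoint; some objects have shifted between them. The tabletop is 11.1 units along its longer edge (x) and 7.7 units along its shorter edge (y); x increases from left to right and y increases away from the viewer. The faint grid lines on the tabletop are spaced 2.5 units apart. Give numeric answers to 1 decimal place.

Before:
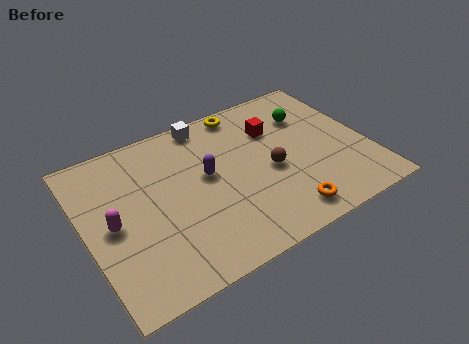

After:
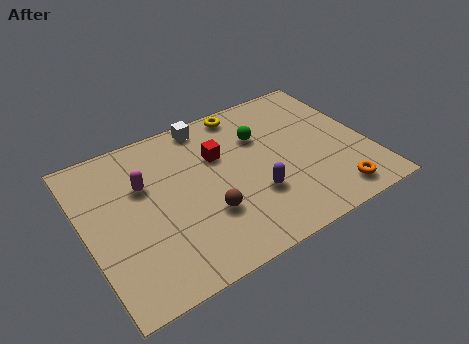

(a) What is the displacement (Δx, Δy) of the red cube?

(-2.3, -0.3)

The red cube started near (7.7, 5.4) and ended near (5.4, 5.1).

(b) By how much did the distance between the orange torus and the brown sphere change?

+2.7

The distance was about 2.3 in the first image and 5.0 in the second, so they moved 2.7 units further apart.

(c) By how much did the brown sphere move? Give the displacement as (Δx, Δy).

(-2.7, -0.9)

The brown sphere started near (7.2, 3.4) and ended near (4.5, 2.5).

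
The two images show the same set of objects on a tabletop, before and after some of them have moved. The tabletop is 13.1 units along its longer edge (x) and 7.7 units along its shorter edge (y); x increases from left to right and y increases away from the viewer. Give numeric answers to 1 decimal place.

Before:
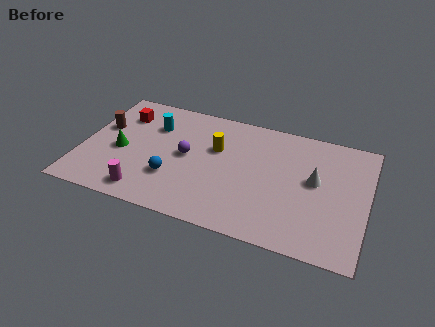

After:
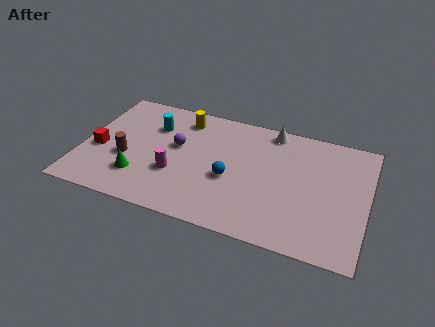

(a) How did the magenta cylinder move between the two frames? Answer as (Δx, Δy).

(1.2, 1.6)

From the two frames, the magenta cylinder sits at roughly (3.2, 1.1) before and (4.4, 2.7) after.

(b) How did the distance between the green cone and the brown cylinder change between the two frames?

-0.4

They were about 1.6 units apart before and 1.2 after — 0.4 units closer together.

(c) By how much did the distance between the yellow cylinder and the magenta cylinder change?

-1.1

They were about 4.8 units apart before and 3.7 after — 1.1 units closer together.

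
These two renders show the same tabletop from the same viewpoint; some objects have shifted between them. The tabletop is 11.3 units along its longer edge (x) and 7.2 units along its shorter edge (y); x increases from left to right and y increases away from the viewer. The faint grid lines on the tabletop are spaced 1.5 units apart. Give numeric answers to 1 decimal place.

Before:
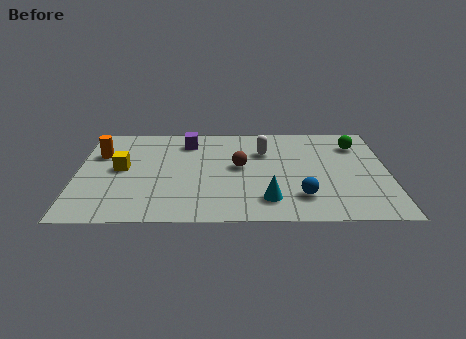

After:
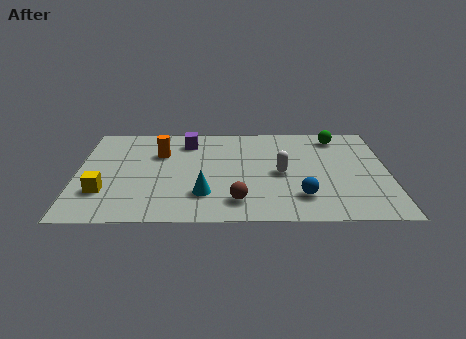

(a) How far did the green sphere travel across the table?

0.9

The green sphere moved from about (10.2, 5.5) to (9.5, 6.1), a distance of √(0.7² + 0.6²) ≈ 0.9.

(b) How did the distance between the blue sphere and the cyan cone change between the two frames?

+2.3

They were about 1.2 units apart before and 3.5 after — 2.3 units further apart.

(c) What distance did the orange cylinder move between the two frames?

2.2

The orange cylinder was near (0.8, 4.9) before and (3.0, 4.9) after, so it travelled √(2.2² + 0.0²) ≈ 2.2 units.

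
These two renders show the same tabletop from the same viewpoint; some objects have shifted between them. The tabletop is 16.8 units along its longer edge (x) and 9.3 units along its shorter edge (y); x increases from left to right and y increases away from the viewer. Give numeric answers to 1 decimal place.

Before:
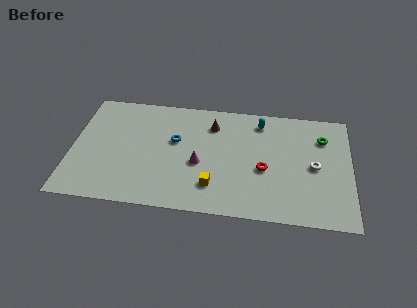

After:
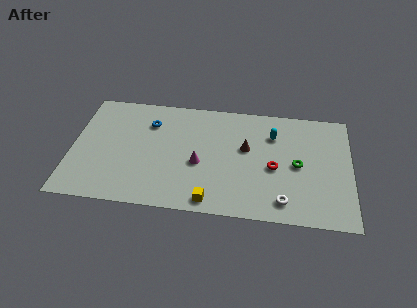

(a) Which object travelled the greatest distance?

the white torus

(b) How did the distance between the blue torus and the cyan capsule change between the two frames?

+1.9

The distance was about 5.6 in the first image and 7.5 in the second, so they moved 1.9 units further apart.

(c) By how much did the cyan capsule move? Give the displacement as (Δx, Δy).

(0.8, -1.0)

The cyan capsule started near (11.3, 7.8) and ended near (12.1, 6.8).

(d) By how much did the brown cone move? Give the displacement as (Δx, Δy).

(2.1, -1.7)

The brown cone started near (8.4, 7.2) and ended near (10.5, 5.5).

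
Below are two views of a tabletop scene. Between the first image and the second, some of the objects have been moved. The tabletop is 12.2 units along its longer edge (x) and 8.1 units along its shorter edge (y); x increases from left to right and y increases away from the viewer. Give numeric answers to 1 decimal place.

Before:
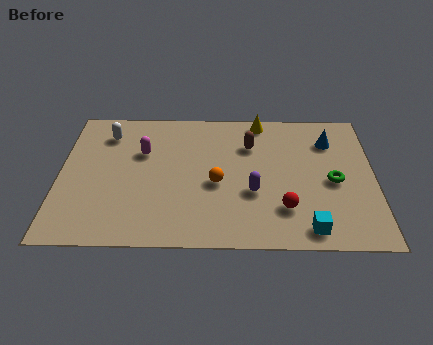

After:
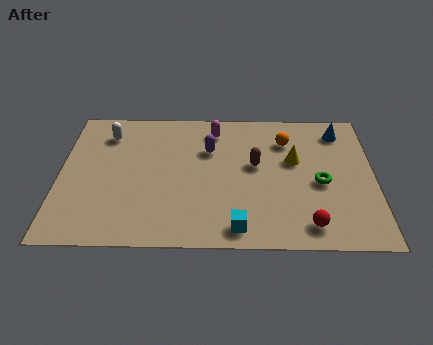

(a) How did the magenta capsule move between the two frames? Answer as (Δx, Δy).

(2.8, 1.4)

The magenta capsule was at about (3.2, 5.3) and moved to about (6.0, 6.7).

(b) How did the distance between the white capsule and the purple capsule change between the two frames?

-2.5

The distance was about 6.6 in the first image and 4.1 in the second, so they moved 2.5 units closer together.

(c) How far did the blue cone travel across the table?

0.7

The blue cone was near (10.5, 6.1) before and (10.9, 6.7) after, so it travelled √(0.4² + 0.6²) ≈ 0.7 units.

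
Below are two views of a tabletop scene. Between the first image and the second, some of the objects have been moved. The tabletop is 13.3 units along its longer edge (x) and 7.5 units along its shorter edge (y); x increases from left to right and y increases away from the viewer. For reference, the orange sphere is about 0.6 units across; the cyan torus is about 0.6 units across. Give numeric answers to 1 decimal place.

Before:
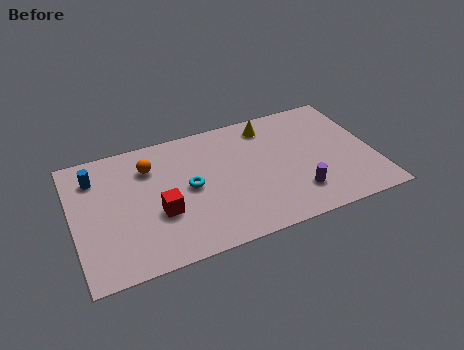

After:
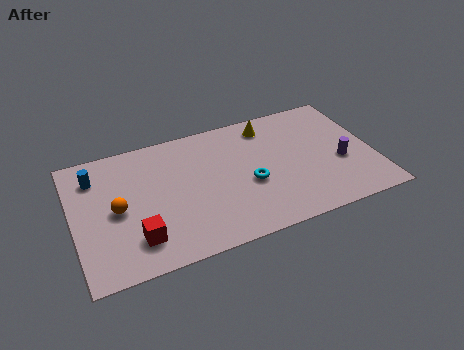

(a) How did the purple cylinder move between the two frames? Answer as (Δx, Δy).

(2.1, 1.2)

The purple cylinder was at about (9.7, 1.8) and moved to about (11.8, 3.0).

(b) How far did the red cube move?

1.6

The red cube was near (3.7, 2.8) before and (2.6, 1.7) after, so it travelled √(1.1² + 1.1²) ≈ 1.6 units.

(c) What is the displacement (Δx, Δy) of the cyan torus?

(2.6, -0.7)

From the two frames, the cyan torus sits at roughly (5.1, 3.8) before and (7.7, 3.1) after.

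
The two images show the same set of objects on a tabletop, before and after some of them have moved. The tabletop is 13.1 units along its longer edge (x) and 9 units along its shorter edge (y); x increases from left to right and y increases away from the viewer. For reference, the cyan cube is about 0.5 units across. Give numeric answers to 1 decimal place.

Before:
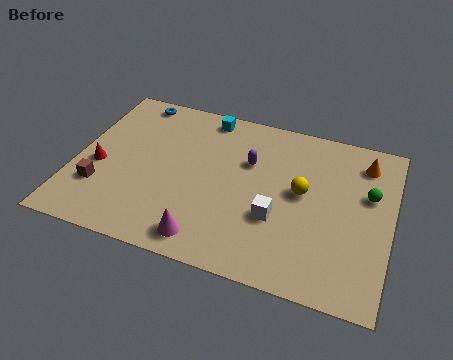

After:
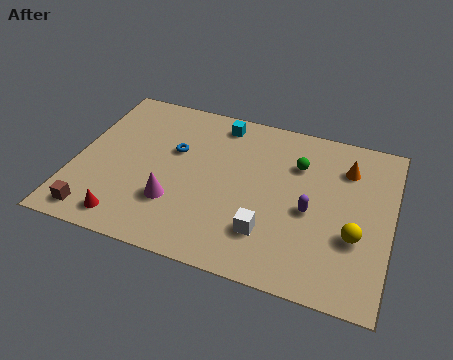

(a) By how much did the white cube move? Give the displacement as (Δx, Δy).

(-0.3, -0.9)

The white cube started near (8.5, 3.2) and ended near (8.2, 2.3).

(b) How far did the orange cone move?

0.9

The orange cone was near (11.8, 7.3) before and (11.1, 6.8) after, so it travelled √(0.7² + 0.5²) ≈ 0.9 units.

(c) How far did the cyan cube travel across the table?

0.6

The cyan cube was near (5.1, 8.0) before and (5.7, 7.8) after, so it travelled √(0.6² + 0.2²) ≈ 0.6 units.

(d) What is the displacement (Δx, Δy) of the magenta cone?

(-1.5, 1.5)

The magenta cone was at about (5.8, 1.2) and moved to about (4.3, 2.7).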